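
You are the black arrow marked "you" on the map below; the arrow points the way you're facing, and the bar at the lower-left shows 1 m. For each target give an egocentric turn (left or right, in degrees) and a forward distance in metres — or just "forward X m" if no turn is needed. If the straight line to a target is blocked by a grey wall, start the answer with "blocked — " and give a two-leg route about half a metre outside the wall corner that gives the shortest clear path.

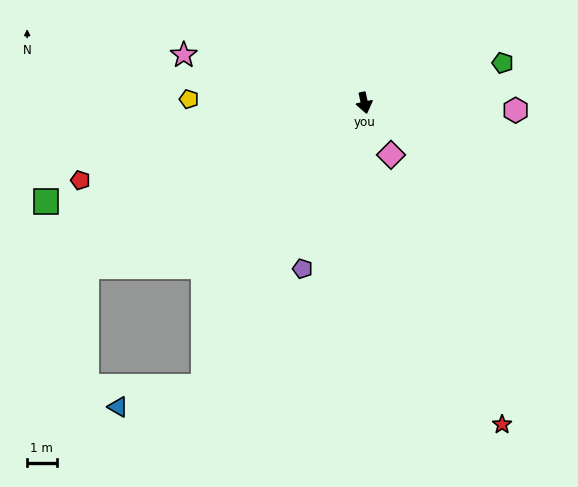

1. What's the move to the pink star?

turn right 117°, forward 6.4 m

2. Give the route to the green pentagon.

turn left 94°, forward 4.9 m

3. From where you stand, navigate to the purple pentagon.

turn right 33°, forward 6.0 m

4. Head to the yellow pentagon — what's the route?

turn right 104°, forward 6.0 m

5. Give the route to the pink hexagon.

turn left 75°, forward 5.1 m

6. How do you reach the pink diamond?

turn left 15°, forward 2.0 m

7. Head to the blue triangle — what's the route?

blocked — turn right 42°, forward 11.1 m, then turn right 47°, forward 3.0 m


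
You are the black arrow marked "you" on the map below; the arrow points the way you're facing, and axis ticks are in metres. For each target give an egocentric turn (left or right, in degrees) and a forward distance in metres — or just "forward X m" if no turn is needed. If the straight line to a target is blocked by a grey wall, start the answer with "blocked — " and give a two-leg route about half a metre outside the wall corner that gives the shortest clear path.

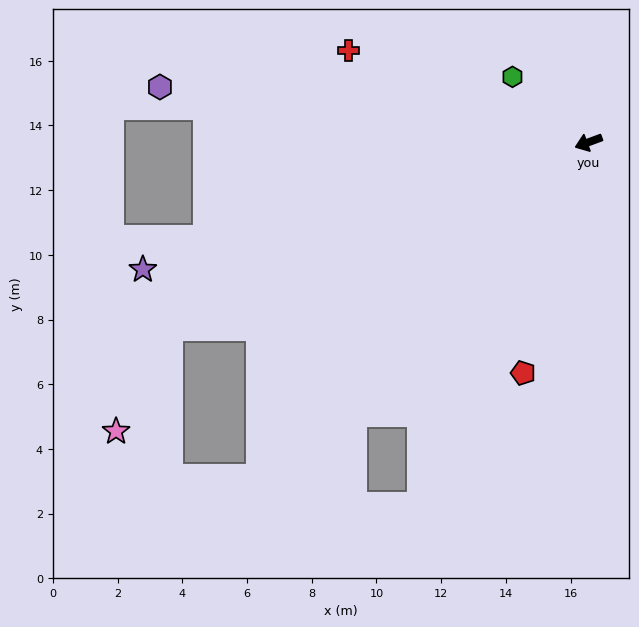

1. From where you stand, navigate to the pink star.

blocked — turn left 3°, forward 14.2 m, then turn left 40°, forward 3.6 m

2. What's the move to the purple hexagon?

turn right 28°, forward 13.4 m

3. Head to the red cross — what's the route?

turn right 41°, forward 7.9 m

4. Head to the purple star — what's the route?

turn right 4°, forward 14.3 m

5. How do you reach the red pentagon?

turn left 54°, forward 7.4 m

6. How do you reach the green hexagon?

turn right 61°, forward 3.1 m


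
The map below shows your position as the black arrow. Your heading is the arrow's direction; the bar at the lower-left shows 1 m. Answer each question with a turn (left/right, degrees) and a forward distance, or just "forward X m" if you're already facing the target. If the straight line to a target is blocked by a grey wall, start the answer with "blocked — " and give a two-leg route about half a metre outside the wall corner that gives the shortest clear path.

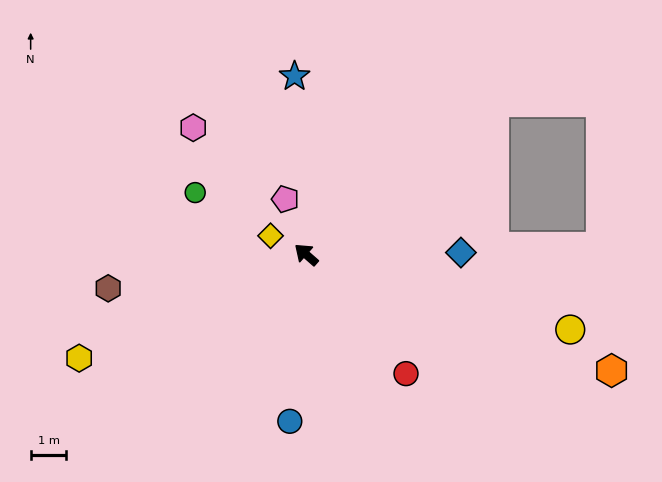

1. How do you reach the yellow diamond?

turn left 13°, forward 1.1 m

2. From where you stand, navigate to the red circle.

turn left 171°, forward 4.3 m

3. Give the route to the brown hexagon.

turn left 51°, forward 5.6 m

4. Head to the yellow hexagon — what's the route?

turn left 66°, forward 7.0 m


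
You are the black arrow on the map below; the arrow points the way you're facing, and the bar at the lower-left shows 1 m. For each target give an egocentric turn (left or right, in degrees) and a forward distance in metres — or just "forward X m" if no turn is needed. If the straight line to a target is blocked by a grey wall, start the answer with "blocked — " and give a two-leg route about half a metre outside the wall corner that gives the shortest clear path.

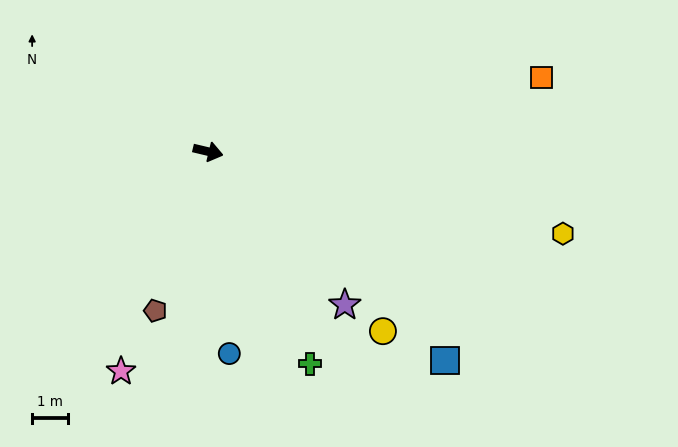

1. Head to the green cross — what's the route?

turn right 51°, forward 6.6 m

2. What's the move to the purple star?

turn right 35°, forward 5.8 m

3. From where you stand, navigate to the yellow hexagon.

forward 10.3 m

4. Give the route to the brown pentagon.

turn right 95°, forward 4.7 m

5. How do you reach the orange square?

turn left 26°, forward 9.6 m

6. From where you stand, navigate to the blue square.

turn right 28°, forward 8.9 m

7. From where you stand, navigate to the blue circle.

turn right 71°, forward 5.7 m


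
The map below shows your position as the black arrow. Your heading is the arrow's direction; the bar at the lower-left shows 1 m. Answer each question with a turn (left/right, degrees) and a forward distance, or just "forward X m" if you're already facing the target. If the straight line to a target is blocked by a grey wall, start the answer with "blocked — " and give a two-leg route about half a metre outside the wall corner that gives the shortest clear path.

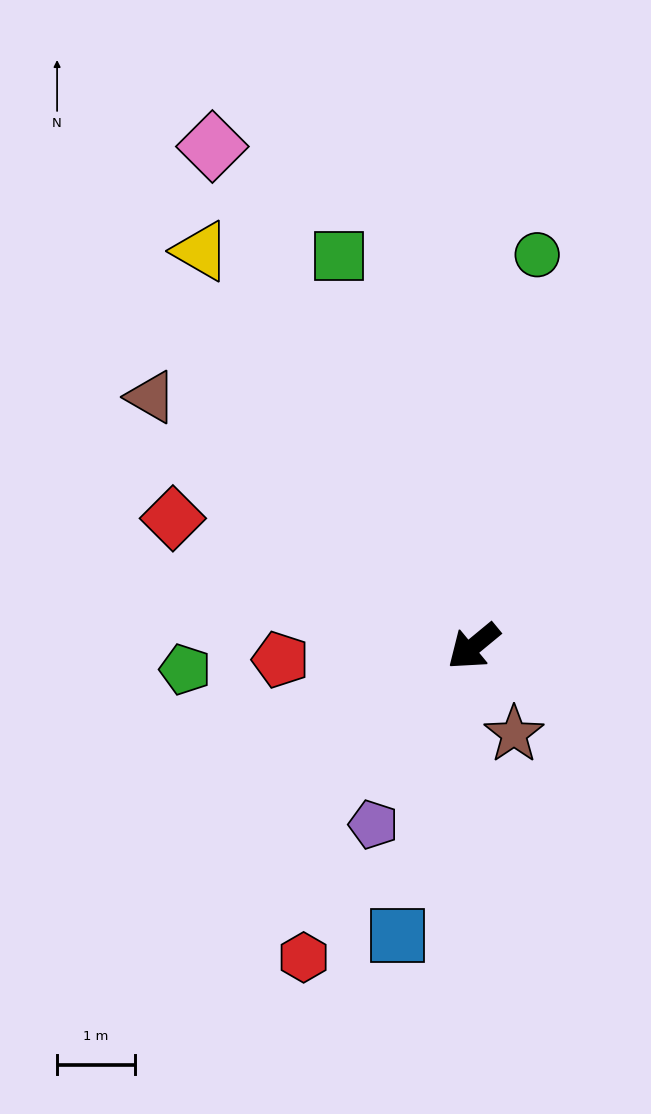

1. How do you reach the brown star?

turn left 75°, forward 1.2 m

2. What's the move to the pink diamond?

turn right 102°, forward 7.3 m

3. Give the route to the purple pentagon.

turn left 21°, forward 2.6 m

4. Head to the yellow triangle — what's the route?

turn right 95°, forward 6.2 m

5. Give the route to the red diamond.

turn right 63°, forward 4.2 m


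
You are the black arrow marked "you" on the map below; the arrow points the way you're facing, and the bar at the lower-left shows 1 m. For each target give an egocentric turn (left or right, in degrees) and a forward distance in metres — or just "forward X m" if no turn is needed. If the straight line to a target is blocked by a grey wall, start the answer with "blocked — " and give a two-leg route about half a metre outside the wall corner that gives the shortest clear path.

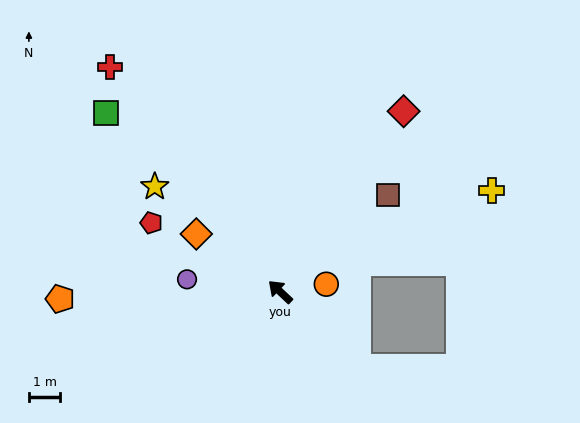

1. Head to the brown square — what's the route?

turn right 95°, forward 4.6 m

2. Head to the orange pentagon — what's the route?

turn left 45°, forward 7.0 m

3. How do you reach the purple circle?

turn left 36°, forward 3.0 m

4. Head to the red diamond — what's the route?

turn right 81°, forward 7.0 m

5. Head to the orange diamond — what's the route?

turn left 9°, forward 3.2 m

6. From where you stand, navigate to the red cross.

turn right 10°, forward 9.0 m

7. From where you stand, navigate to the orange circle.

turn right 127°, forward 1.5 m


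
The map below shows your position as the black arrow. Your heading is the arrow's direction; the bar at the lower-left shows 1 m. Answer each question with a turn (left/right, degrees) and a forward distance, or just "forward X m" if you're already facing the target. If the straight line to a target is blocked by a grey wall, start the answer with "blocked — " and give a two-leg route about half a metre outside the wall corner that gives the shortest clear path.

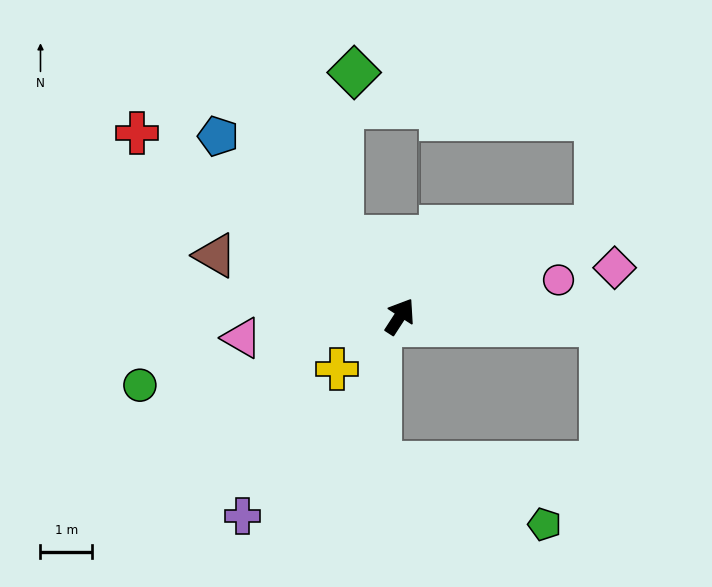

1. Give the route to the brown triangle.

turn left 105°, forward 3.8 m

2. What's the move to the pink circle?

turn right 44°, forward 3.2 m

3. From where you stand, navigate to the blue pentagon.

turn left 78°, forward 5.0 m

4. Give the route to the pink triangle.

turn left 131°, forward 3.1 m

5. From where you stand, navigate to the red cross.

turn left 88°, forward 6.2 m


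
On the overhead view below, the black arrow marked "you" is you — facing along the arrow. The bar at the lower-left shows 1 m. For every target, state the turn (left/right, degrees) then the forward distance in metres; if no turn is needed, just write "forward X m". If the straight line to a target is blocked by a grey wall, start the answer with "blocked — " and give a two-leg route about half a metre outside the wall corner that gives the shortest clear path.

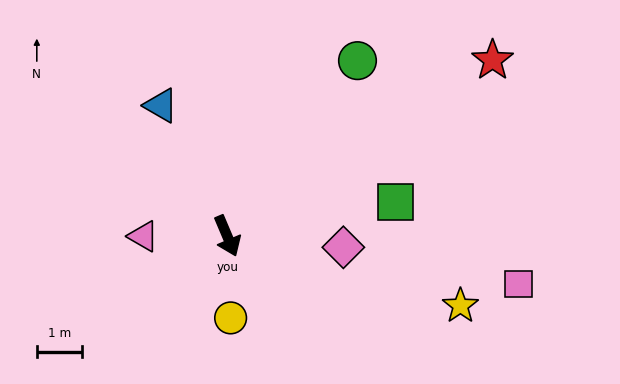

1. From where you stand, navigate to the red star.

turn left 101°, forward 7.0 m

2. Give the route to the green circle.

turn left 120°, forward 4.8 m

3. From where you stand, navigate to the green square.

turn left 78°, forward 3.8 m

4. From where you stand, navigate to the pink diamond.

turn left 61°, forward 2.6 m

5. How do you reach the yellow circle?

turn right 21°, forward 1.8 m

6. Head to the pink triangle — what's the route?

turn right 113°, forward 1.9 m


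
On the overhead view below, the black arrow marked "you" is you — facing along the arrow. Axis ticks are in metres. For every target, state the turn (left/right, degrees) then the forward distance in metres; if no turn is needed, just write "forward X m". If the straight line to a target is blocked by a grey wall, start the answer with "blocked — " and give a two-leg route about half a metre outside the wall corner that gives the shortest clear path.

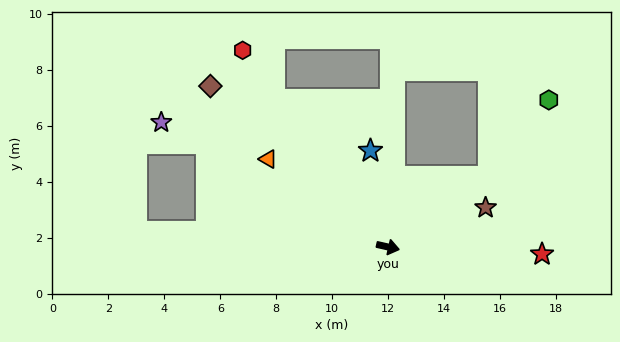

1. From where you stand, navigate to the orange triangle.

turn left 156°, forward 5.3 m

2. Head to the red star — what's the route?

turn left 10°, forward 5.5 m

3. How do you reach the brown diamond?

turn left 151°, forward 8.6 m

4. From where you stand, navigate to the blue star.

turn left 113°, forward 3.5 m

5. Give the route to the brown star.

turn left 35°, forward 3.8 m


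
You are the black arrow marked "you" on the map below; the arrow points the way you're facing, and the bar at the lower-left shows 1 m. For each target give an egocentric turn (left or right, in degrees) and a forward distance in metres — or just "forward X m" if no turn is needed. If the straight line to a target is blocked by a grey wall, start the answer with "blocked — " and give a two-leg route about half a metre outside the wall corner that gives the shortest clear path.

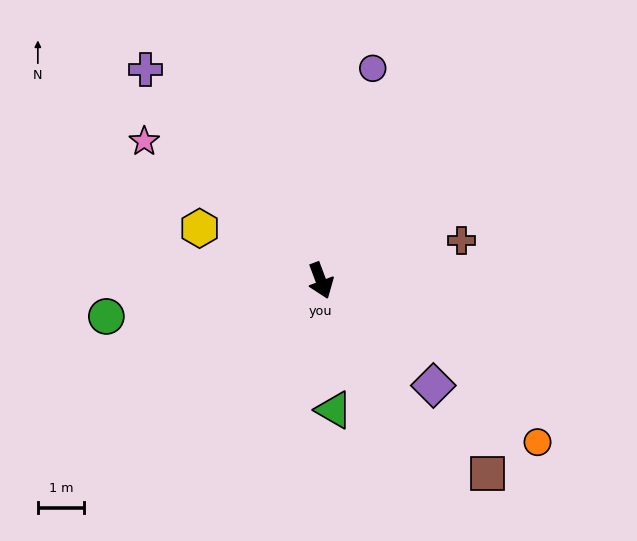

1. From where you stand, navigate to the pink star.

turn right 149°, forward 4.9 m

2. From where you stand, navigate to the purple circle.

turn left 146°, forward 4.7 m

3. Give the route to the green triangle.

turn right 15°, forward 2.8 m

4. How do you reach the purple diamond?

turn left 26°, forward 3.3 m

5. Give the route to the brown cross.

turn left 85°, forward 3.2 m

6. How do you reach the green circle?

turn right 101°, forward 4.7 m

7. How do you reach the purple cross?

turn right 161°, forward 6.0 m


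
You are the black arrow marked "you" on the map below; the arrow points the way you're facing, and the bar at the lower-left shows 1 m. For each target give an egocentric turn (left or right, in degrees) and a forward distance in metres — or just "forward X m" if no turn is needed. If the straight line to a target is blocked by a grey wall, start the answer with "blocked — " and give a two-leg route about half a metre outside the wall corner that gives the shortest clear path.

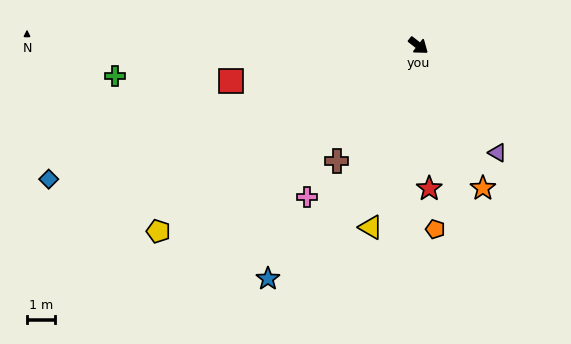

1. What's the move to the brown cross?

turn right 87°, forward 5.0 m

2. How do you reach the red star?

turn right 48°, forward 5.1 m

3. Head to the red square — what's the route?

turn right 131°, forward 6.8 m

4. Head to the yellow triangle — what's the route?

turn right 67°, forward 6.7 m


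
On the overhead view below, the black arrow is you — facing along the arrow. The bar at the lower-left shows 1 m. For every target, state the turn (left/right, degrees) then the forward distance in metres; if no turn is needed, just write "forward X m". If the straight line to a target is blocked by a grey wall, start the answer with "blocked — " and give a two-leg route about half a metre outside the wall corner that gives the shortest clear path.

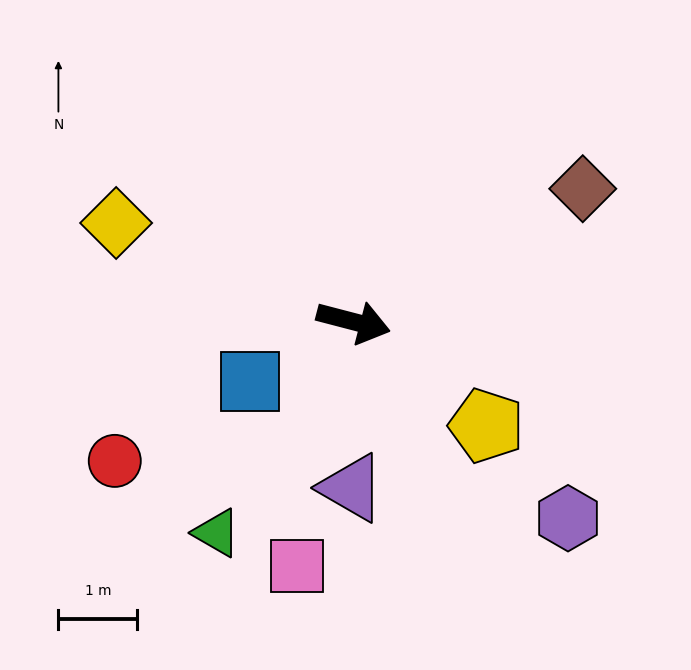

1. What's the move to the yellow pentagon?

turn right 23°, forward 2.1 m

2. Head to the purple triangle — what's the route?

turn right 76°, forward 2.1 m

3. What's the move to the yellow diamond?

turn left 172°, forward 3.3 m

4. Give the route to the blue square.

turn right 135°, forward 1.5 m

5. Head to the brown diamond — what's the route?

turn left 45°, forward 3.4 m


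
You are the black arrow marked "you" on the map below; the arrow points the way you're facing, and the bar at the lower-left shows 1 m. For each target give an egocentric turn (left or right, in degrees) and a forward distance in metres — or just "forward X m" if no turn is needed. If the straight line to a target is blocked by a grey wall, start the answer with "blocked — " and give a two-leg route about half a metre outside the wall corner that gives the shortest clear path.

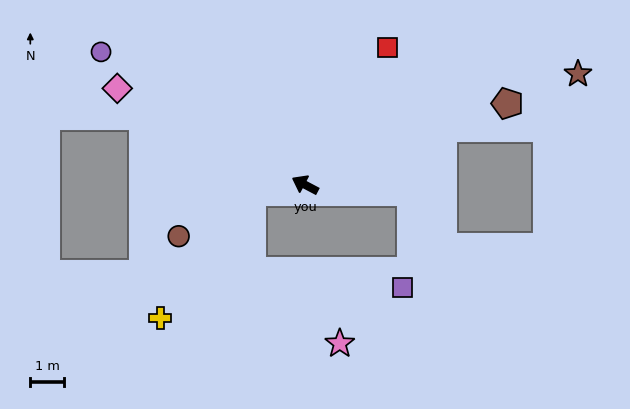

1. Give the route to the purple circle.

turn right 5°, forward 7.3 m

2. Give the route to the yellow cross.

blocked — turn left 36°, forward 1.6 m, then turn left 46°, forward 4.7 m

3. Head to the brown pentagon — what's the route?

turn right 130°, forward 6.6 m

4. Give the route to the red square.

turn right 93°, forward 4.8 m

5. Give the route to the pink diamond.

forward 6.3 m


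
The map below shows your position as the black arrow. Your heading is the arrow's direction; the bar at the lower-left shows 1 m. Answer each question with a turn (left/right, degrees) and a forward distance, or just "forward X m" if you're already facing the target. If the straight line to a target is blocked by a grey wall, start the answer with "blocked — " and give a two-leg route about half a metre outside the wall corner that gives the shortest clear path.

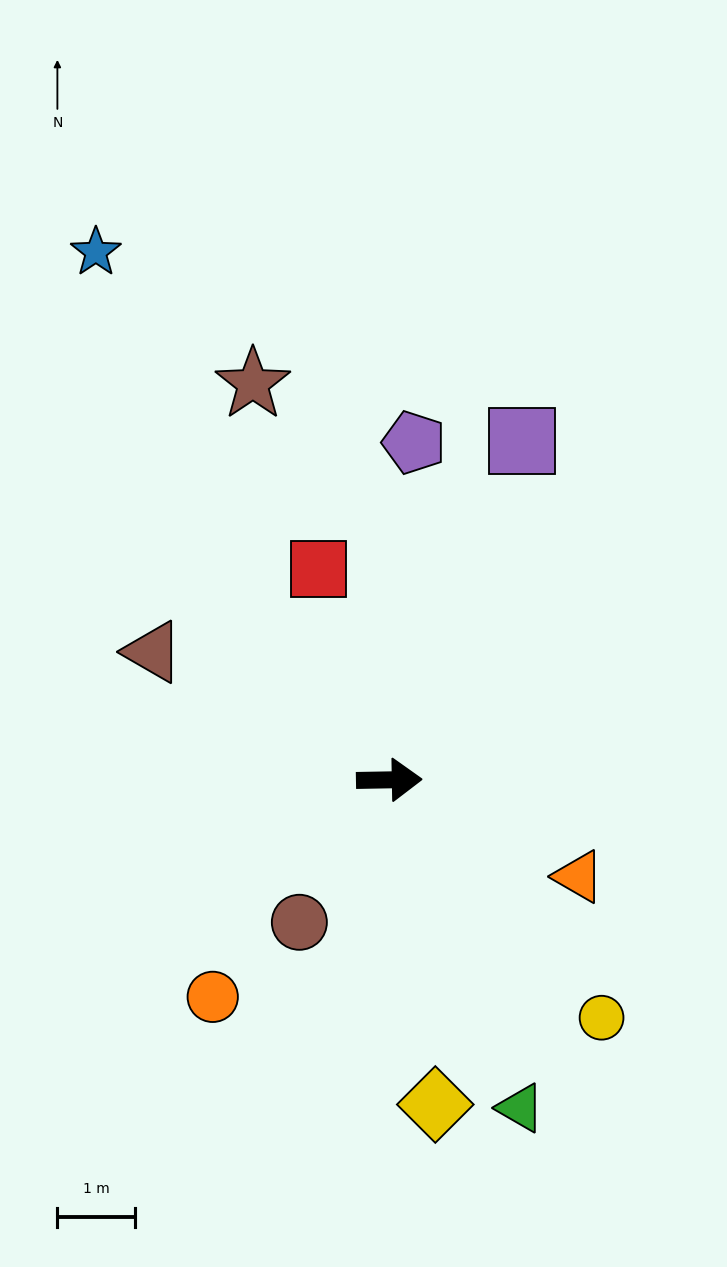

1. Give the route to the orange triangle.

turn right 28°, forward 2.8 m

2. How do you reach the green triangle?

turn right 69°, forward 4.6 m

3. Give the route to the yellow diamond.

turn right 83°, forward 4.3 m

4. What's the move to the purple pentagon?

turn left 85°, forward 4.4 m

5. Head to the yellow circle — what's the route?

turn right 49°, forward 4.1 m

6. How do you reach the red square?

turn left 108°, forward 2.9 m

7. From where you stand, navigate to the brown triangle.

turn left 151°, forward 3.5 m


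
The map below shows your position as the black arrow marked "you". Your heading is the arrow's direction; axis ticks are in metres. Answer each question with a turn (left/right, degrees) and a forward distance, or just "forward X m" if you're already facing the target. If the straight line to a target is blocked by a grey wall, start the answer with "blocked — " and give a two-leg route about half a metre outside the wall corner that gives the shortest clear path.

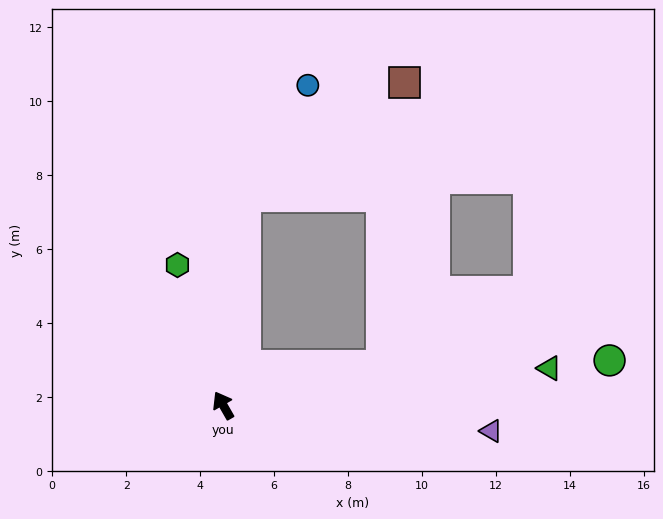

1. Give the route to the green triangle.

turn right 113°, forward 8.9 m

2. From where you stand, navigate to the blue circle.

blocked — turn right 36°, forward 5.7 m, then turn right 23°, forward 3.4 m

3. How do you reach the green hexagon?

turn right 12°, forward 4.0 m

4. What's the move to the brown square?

blocked — turn right 36°, forward 5.7 m, then turn right 48°, forward 5.3 m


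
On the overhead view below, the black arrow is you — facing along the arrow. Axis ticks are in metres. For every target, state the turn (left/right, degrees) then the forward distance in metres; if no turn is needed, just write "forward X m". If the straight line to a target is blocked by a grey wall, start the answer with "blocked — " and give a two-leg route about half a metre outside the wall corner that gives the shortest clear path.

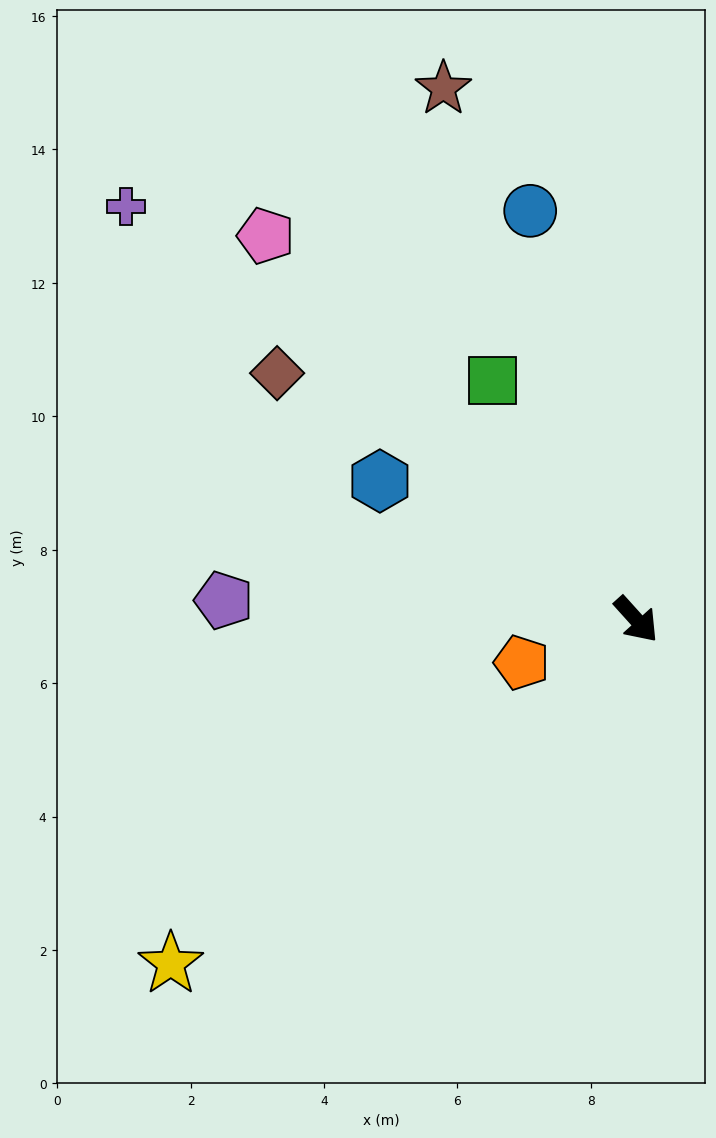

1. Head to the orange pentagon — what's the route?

turn right 111°, forward 1.8 m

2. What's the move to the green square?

turn left 169°, forward 4.2 m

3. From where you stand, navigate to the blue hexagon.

turn right 160°, forward 4.4 m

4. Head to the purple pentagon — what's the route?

turn right 135°, forward 6.2 m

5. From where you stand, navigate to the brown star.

turn left 158°, forward 8.5 m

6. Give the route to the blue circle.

turn left 152°, forward 6.3 m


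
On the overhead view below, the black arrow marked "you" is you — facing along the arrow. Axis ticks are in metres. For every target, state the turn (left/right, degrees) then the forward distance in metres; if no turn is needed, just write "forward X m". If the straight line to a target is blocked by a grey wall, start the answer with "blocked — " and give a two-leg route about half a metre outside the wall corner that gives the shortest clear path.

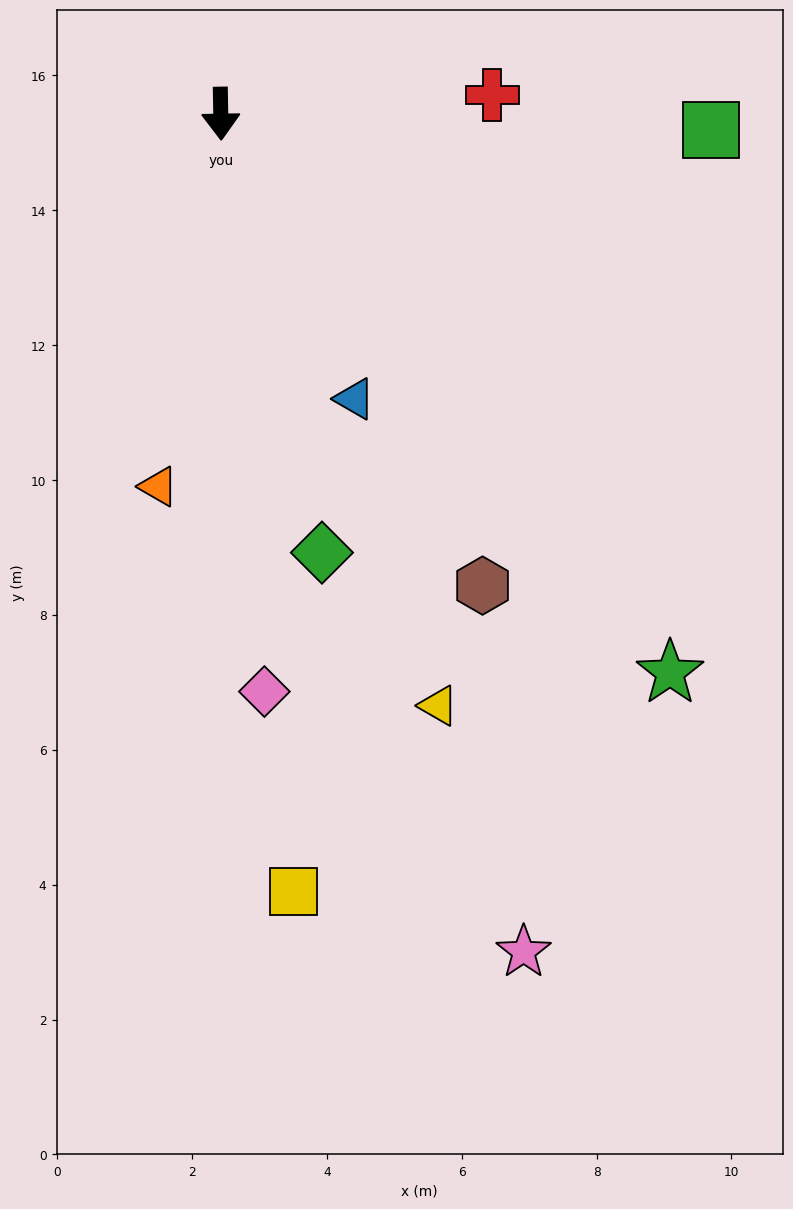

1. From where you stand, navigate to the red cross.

turn left 93°, forward 4.0 m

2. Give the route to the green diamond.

turn left 12°, forward 6.7 m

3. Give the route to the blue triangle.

turn left 24°, forward 4.7 m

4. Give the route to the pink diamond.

turn left 3°, forward 8.6 m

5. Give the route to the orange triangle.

turn right 11°, forward 5.6 m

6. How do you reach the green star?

turn left 38°, forward 10.6 m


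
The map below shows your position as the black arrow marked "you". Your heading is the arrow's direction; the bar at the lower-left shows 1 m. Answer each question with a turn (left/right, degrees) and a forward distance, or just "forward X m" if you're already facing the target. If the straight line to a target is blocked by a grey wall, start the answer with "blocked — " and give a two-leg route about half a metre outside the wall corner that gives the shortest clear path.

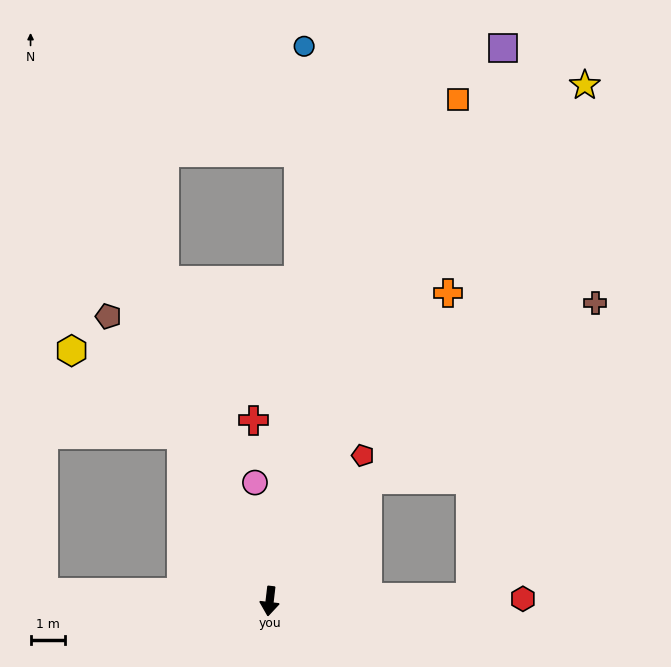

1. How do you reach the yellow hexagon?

blocked — turn right 145°, forward 5.5 m, then turn left 24°, forward 4.0 m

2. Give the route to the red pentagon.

turn left 154°, forward 5.0 m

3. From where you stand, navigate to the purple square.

turn left 164°, forward 17.5 m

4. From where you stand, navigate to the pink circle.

turn right 166°, forward 3.5 m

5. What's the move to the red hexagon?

turn left 97°, forward 7.4 m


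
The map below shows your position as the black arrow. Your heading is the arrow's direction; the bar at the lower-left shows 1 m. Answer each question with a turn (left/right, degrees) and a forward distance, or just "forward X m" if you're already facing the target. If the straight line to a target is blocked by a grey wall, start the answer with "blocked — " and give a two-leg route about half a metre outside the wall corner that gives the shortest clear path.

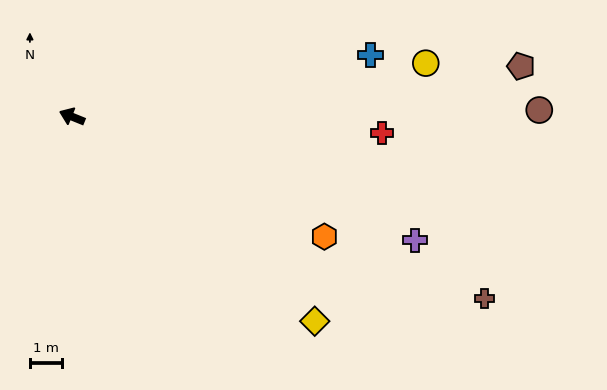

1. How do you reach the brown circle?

turn right 157°, forward 14.6 m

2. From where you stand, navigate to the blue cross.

turn right 146°, forward 9.6 m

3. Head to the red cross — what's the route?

turn right 161°, forward 9.7 m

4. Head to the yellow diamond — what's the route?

turn left 162°, forward 10.0 m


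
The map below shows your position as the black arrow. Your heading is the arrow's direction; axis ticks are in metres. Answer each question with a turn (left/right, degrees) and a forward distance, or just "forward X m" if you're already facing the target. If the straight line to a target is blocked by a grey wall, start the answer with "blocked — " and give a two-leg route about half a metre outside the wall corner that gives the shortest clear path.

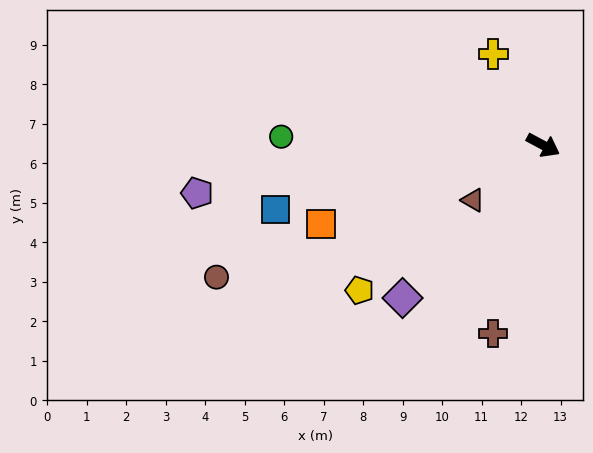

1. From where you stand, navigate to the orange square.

turn right 132°, forward 6.0 m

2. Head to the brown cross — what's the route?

turn right 77°, forward 4.9 m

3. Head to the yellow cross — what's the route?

turn left 147°, forward 2.6 m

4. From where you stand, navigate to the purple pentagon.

turn right 144°, forward 8.8 m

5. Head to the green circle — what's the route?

turn right 154°, forward 6.6 m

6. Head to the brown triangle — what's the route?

turn right 114°, forward 2.3 m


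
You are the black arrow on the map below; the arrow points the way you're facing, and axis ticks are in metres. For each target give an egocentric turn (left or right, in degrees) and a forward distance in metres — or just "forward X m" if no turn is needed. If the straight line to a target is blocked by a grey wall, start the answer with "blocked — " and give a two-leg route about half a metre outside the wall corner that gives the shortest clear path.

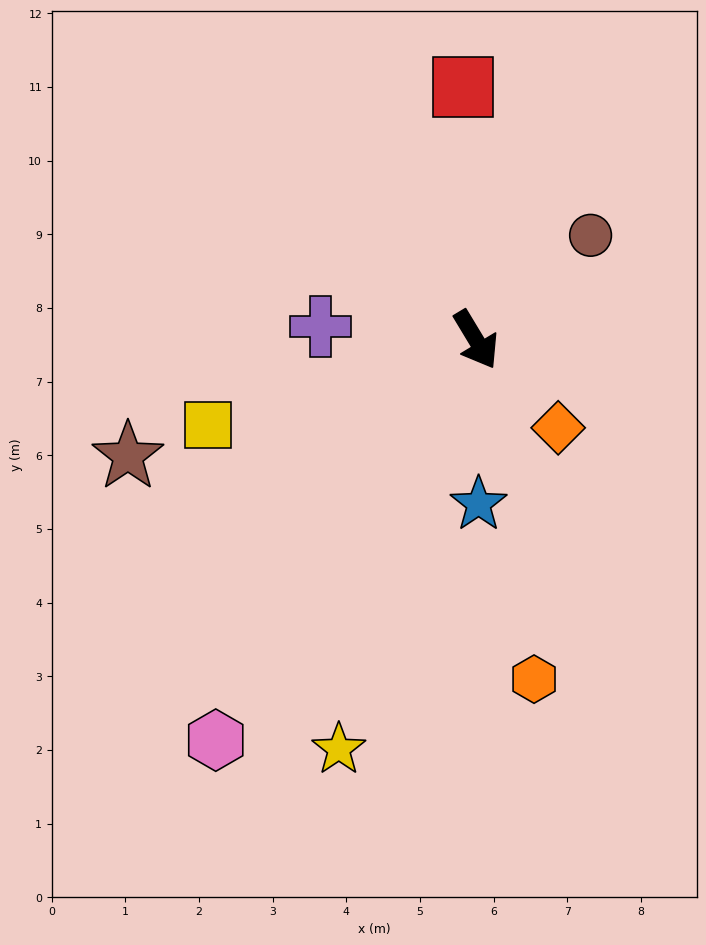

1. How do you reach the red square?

turn left 152°, forward 3.4 m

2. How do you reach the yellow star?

turn right 50°, forward 5.9 m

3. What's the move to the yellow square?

turn right 103°, forward 3.8 m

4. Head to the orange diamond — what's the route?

turn left 12°, forward 1.6 m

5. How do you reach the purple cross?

turn right 126°, forward 2.1 m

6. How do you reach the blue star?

turn right 30°, forward 2.2 m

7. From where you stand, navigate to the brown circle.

turn left 101°, forward 2.1 m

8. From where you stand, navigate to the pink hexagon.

turn right 64°, forward 6.5 m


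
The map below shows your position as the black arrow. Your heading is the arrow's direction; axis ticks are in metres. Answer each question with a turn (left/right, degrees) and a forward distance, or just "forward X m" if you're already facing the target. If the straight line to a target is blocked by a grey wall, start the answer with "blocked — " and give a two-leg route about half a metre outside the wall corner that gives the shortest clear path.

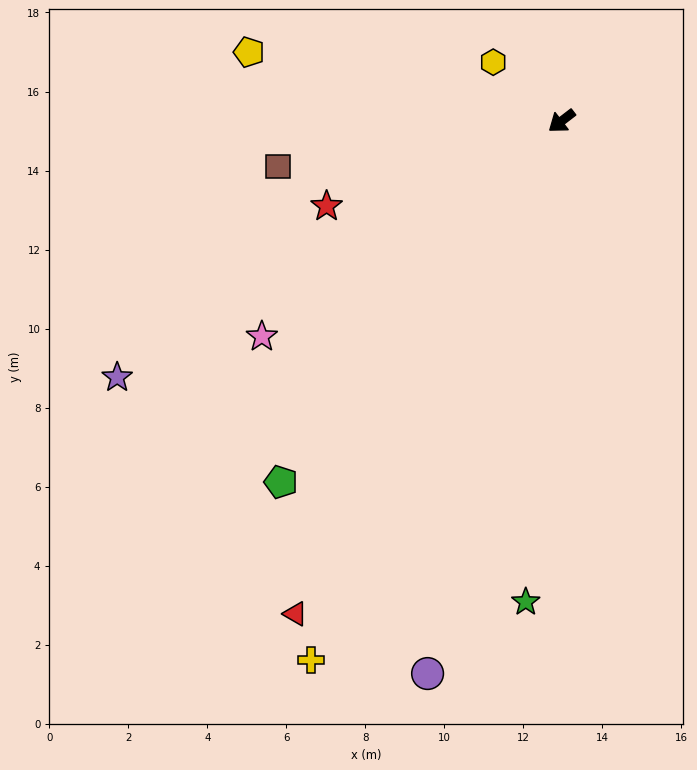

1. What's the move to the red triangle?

turn left 24°, forward 14.2 m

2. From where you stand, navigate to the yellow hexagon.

turn right 78°, forward 2.3 m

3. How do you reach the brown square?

turn right 28°, forward 7.3 m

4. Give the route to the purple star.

turn right 8°, forward 13.0 m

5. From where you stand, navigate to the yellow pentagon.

turn right 50°, forward 8.1 m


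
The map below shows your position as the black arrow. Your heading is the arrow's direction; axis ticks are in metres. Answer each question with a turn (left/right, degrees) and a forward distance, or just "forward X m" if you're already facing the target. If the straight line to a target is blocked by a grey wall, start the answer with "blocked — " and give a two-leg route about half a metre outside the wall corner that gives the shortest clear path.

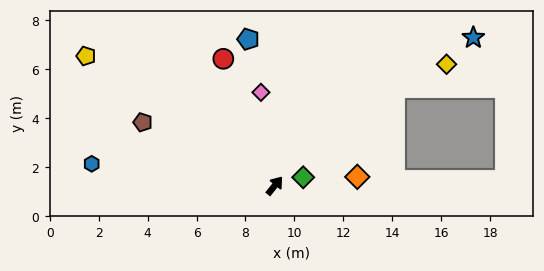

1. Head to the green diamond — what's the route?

turn right 35°, forward 1.2 m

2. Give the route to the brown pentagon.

turn left 103°, forward 6.0 m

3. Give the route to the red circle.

turn left 61°, forward 5.6 m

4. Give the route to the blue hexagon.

turn left 122°, forward 7.5 m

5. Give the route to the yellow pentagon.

turn left 94°, forward 9.4 m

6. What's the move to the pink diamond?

turn left 47°, forward 3.9 m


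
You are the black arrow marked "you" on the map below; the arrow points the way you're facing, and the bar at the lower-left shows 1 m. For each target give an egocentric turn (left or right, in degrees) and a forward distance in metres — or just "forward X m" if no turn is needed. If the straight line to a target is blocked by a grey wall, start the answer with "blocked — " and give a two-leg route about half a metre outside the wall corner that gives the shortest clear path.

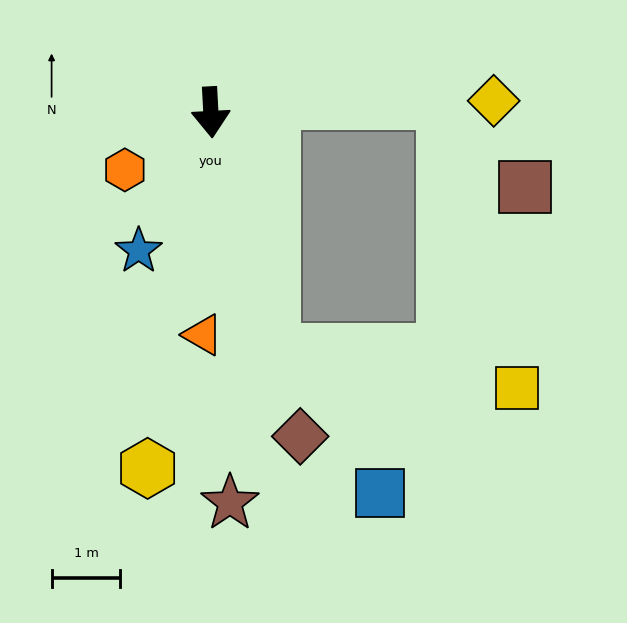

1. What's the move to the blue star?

turn right 31°, forward 2.3 m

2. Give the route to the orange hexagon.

turn right 59°, forward 1.5 m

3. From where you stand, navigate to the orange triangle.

turn right 5°, forward 3.2 m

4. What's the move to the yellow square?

blocked — turn left 11°, forward 3.6 m, then turn left 68°, forward 3.6 m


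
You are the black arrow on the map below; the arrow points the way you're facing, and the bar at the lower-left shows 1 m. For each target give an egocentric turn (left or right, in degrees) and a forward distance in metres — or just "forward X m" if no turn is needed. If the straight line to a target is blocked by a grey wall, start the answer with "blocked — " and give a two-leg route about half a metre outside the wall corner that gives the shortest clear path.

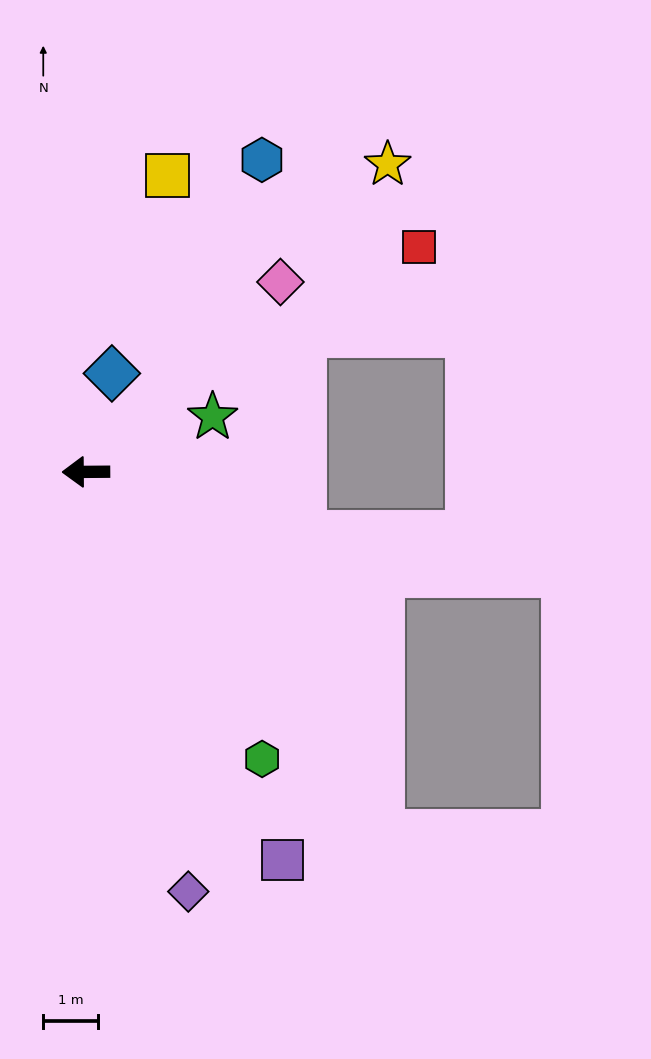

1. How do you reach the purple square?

turn left 116°, forward 8.0 m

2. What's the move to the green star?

turn right 157°, forward 2.5 m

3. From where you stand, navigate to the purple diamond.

turn left 103°, forward 7.9 m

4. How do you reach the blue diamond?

turn right 105°, forward 1.9 m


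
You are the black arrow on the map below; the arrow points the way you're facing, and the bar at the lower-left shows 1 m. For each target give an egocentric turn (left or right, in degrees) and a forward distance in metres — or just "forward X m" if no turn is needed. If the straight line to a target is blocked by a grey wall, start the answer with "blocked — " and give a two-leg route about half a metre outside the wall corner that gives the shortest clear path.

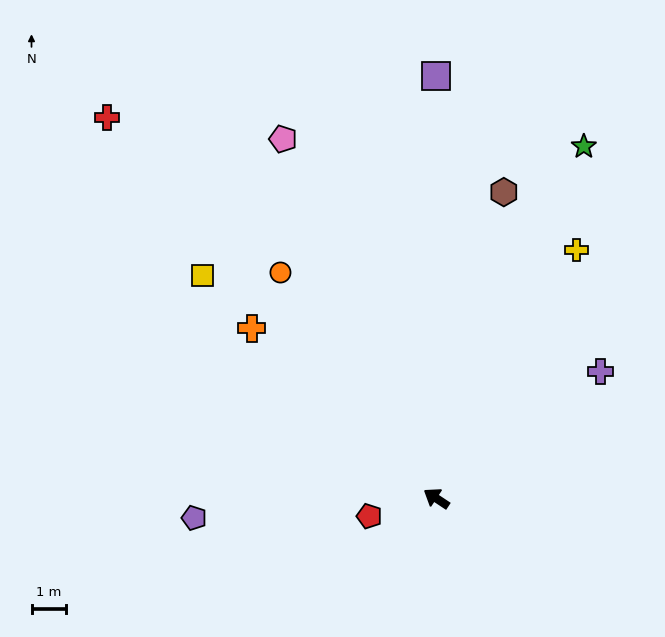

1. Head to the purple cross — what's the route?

turn right 109°, forward 5.9 m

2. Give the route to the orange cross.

turn right 9°, forward 7.2 m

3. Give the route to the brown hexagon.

turn right 69°, forward 9.0 m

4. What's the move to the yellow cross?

turn right 86°, forward 8.2 m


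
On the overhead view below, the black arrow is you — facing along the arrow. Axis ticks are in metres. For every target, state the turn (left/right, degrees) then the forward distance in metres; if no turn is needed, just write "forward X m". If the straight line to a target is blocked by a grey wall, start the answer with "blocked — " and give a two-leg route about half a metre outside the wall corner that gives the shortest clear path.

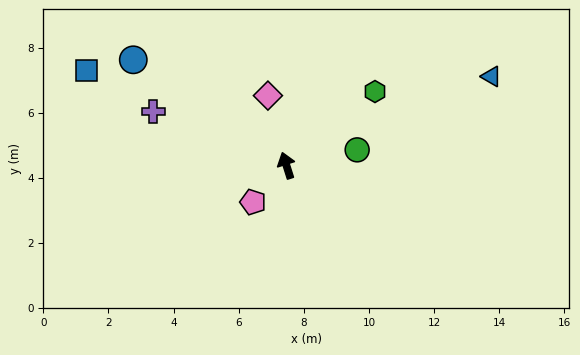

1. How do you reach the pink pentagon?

turn left 120°, forward 1.5 m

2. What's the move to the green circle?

turn right 95°, forward 2.2 m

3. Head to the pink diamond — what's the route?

turn right 3°, forward 2.2 m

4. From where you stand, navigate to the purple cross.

turn left 50°, forward 4.4 m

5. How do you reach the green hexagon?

turn right 68°, forward 3.5 m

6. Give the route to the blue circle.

turn left 38°, forward 5.7 m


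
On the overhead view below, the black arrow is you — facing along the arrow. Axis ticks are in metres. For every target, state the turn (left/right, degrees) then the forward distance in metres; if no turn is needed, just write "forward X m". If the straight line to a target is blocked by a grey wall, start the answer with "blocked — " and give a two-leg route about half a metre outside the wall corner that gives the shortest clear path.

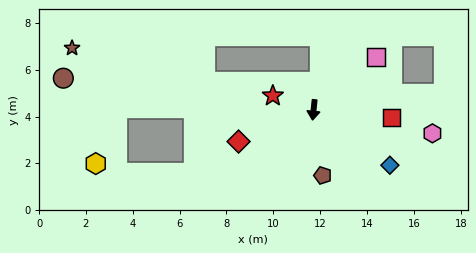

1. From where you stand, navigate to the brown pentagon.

turn left 14°, forward 2.8 m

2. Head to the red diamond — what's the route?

turn right 61°, forward 3.5 m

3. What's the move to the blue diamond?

turn left 60°, forward 4.0 m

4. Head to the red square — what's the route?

turn left 90°, forward 3.3 m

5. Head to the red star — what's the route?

turn right 103°, forward 1.8 m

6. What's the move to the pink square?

turn left 136°, forward 3.5 m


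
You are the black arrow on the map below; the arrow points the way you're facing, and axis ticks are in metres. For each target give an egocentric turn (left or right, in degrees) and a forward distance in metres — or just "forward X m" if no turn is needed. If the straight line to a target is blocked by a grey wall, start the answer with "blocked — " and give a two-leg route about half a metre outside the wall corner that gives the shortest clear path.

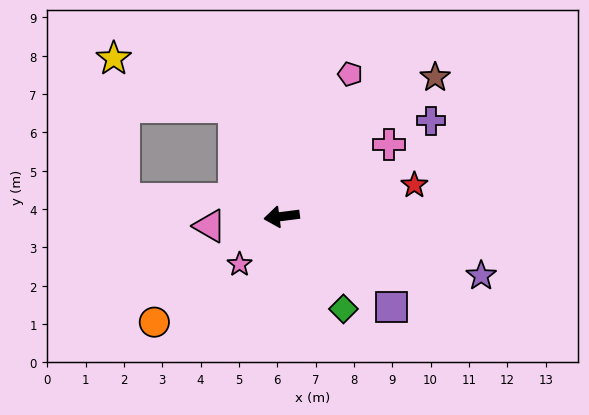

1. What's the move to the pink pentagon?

turn right 123°, forward 4.1 m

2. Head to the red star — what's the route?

turn right 174°, forward 3.6 m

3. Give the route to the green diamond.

turn left 116°, forward 2.9 m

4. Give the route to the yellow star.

blocked — turn right 74°, forward 3.1 m, then turn left 45°, forward 3.4 m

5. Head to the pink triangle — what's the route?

forward 1.9 m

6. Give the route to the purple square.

turn left 133°, forward 3.7 m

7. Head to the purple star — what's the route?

turn left 156°, forward 5.4 m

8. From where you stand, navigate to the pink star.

turn left 41°, forward 1.7 m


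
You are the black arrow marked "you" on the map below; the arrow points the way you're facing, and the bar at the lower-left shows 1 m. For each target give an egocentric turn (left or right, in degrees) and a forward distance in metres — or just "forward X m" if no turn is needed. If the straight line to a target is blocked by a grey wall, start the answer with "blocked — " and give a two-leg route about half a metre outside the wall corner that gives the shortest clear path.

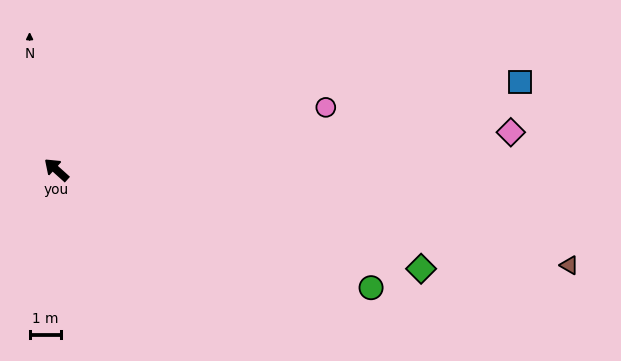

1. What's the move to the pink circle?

turn right 125°, forward 8.9 m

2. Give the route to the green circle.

turn right 159°, forward 10.8 m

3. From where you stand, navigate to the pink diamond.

turn right 133°, forward 14.6 m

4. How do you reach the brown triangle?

turn right 149°, forward 16.7 m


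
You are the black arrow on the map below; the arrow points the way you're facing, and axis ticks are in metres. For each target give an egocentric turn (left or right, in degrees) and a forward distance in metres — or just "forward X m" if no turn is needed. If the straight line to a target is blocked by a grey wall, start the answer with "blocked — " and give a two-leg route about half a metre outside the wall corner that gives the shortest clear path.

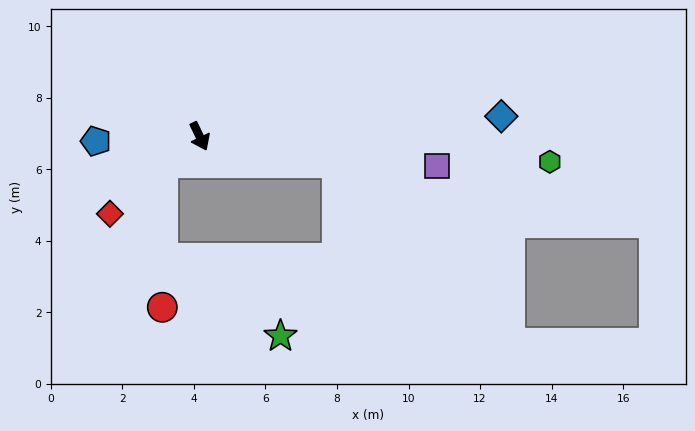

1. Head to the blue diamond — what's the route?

turn left 68°, forward 8.5 m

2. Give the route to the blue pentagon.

turn right 113°, forward 2.9 m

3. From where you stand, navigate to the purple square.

turn left 57°, forward 6.7 m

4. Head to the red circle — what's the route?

blocked — turn right 79°, forward 1.3 m, then turn left 53°, forward 4.0 m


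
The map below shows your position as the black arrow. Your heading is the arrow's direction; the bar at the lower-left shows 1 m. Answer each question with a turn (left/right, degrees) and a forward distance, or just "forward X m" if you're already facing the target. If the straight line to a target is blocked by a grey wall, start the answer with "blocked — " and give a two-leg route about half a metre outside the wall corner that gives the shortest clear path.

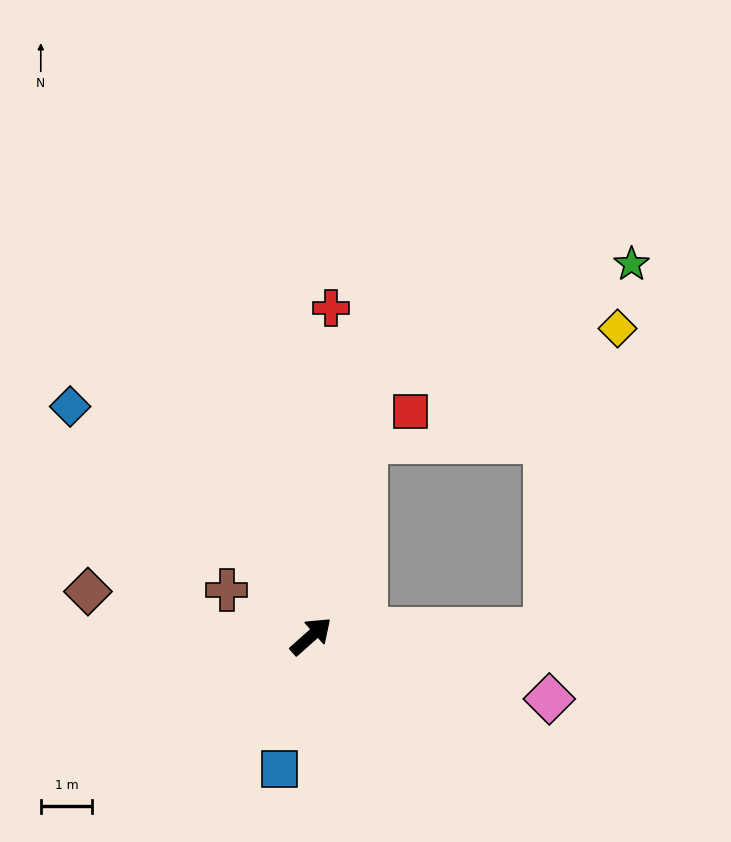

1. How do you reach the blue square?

turn right 145°, forward 2.6 m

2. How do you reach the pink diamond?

turn right 56°, forward 4.8 m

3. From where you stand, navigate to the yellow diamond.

blocked — turn right 40°, forward 4.5 m, then turn left 75°, forward 6.0 m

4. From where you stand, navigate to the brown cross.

turn left 110°, forward 1.9 m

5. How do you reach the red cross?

turn left 45°, forward 6.4 m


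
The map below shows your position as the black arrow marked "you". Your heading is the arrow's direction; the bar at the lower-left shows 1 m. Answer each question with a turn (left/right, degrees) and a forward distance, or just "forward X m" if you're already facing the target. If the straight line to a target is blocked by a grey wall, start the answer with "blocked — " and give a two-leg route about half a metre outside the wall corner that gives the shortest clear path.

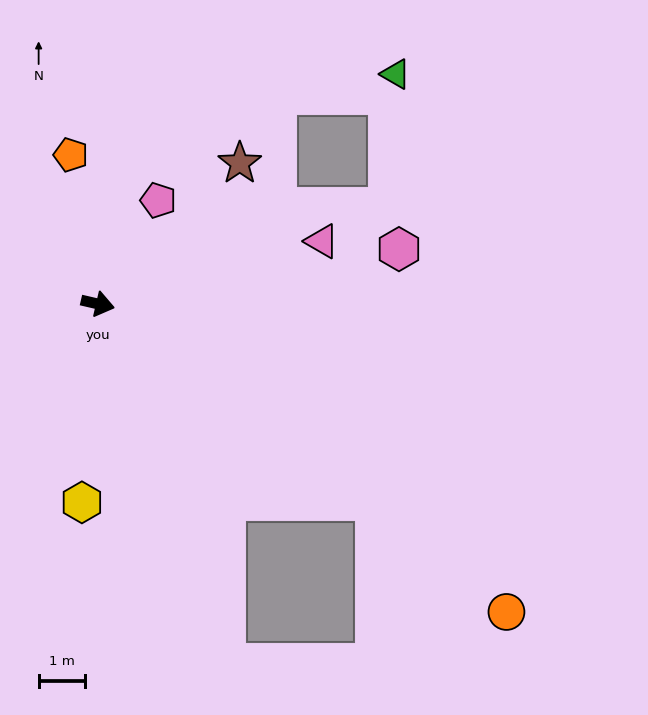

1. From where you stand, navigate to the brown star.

turn left 58°, forward 4.3 m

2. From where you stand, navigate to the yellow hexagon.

turn right 82°, forward 4.3 m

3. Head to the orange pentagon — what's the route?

turn left 113°, forward 3.3 m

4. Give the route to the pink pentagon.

turn left 73°, forward 2.6 m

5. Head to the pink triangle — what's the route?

turn left 29°, forward 5.0 m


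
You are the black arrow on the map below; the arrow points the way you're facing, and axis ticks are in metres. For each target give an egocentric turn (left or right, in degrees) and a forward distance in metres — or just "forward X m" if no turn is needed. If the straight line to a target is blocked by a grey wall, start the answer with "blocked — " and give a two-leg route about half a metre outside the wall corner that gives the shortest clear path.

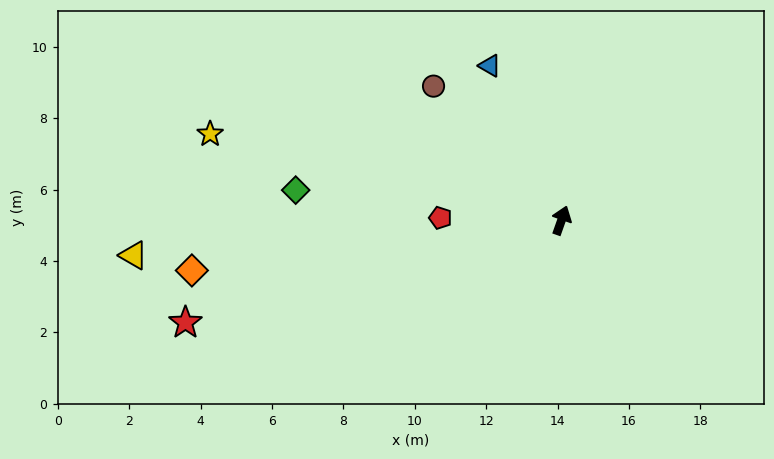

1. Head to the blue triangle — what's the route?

turn left 44°, forward 4.8 m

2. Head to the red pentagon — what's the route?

turn left 108°, forward 3.4 m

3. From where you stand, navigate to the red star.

turn left 125°, forward 10.9 m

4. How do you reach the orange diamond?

turn left 117°, forward 10.5 m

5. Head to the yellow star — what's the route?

turn left 96°, forward 10.1 m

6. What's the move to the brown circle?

turn left 63°, forward 5.2 m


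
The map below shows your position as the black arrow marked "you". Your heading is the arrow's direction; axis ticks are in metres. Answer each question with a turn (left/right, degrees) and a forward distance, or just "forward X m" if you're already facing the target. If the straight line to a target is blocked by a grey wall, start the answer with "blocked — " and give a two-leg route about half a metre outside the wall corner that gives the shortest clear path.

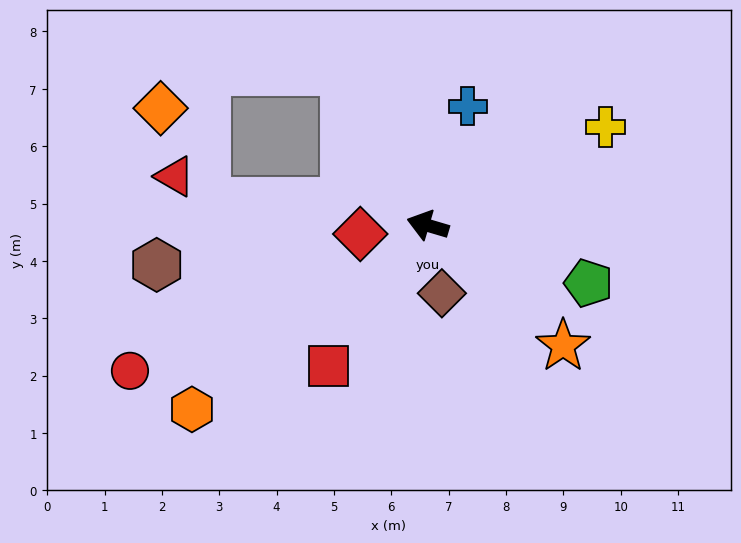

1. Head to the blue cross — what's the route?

turn right 92°, forward 2.2 m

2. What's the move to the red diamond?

turn left 24°, forward 1.2 m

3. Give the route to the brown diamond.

turn left 118°, forward 1.2 m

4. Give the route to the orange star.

turn left 155°, forward 3.2 m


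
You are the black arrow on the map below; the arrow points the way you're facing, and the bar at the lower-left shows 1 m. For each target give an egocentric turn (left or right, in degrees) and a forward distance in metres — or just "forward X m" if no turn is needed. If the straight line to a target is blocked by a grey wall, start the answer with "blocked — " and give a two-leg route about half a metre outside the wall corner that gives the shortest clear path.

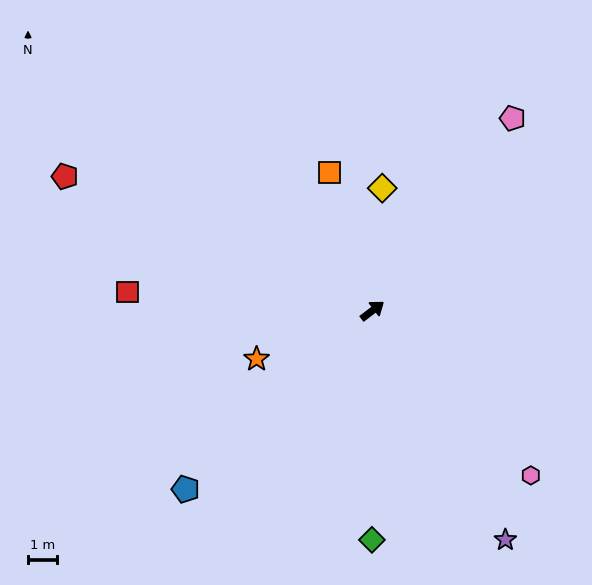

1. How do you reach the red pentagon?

turn left 119°, forward 11.4 m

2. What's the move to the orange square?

turn left 70°, forward 4.9 m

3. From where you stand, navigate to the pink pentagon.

turn left 17°, forward 8.1 m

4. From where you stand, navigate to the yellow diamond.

turn left 48°, forward 4.2 m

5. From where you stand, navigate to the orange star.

turn left 165°, forward 4.3 m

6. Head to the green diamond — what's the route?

turn right 127°, forward 7.8 m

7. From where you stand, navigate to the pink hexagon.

turn right 83°, forward 7.8 m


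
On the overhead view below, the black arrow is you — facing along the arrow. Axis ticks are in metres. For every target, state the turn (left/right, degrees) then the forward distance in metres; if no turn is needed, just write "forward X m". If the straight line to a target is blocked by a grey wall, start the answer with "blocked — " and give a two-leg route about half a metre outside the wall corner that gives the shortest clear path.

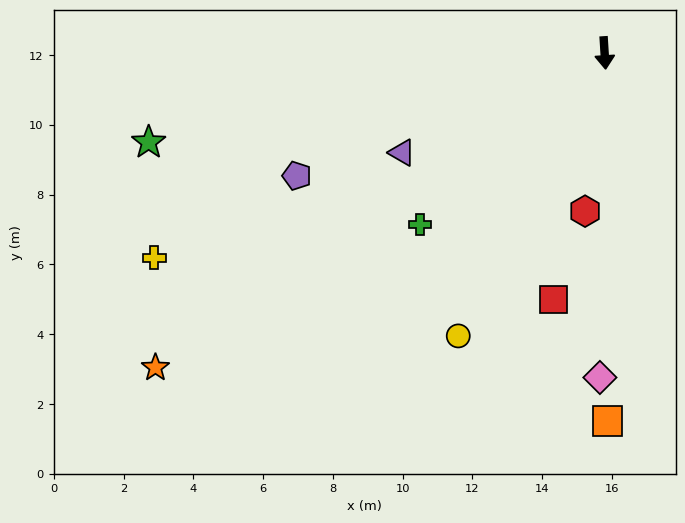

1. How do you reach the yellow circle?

turn right 31°, forward 9.1 m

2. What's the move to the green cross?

turn right 51°, forward 7.2 m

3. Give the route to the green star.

turn right 83°, forward 13.3 m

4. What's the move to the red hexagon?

turn right 11°, forward 4.6 m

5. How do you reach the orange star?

turn right 59°, forward 15.7 m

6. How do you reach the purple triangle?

turn right 67°, forward 6.5 m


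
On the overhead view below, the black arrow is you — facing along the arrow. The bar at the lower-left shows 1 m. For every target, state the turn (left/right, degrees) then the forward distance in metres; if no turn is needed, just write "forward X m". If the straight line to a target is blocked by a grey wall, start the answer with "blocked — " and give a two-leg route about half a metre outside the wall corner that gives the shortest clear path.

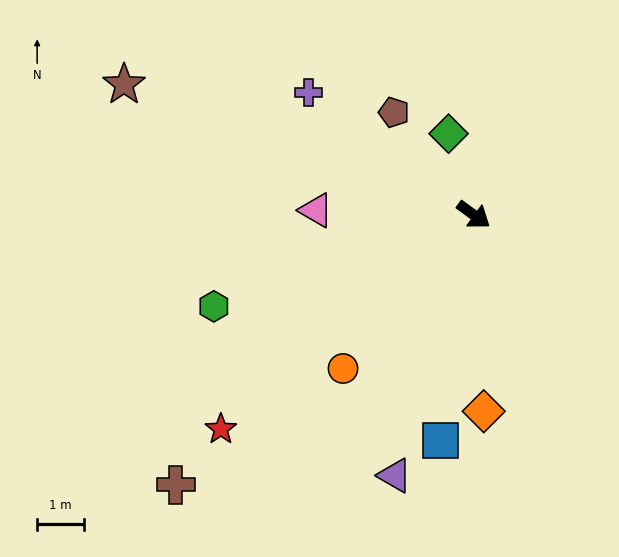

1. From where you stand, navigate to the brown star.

turn right 164°, forward 8.0 m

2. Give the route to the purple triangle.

turn right 71°, forward 5.9 m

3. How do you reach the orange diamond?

turn right 51°, forward 4.2 m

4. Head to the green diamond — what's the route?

turn left 143°, forward 1.8 m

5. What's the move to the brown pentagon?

turn left 164°, forward 2.8 m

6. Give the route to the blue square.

turn right 63°, forward 4.9 m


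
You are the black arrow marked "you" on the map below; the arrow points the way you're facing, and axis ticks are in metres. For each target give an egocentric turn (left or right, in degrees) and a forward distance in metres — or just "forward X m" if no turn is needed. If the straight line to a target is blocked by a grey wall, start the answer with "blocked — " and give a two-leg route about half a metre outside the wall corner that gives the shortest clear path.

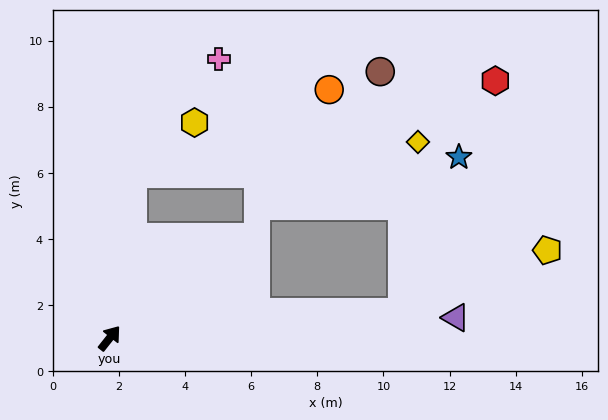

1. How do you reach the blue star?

blocked — turn right 47°, forward 8.9 m, then turn left 65°, forward 5.0 m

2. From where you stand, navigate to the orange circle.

blocked — turn left 30°, forward 5.0 m, then turn right 58°, forward 6.5 m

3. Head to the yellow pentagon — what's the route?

blocked — turn right 47°, forward 8.9 m, then turn left 19°, forward 4.8 m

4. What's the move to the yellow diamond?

blocked — turn right 47°, forward 8.9 m, then turn left 80°, forward 5.2 m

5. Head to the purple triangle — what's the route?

turn right 48°, forward 10.5 m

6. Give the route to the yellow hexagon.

blocked — turn left 30°, forward 5.0 m, then turn right 42°, forward 2.4 m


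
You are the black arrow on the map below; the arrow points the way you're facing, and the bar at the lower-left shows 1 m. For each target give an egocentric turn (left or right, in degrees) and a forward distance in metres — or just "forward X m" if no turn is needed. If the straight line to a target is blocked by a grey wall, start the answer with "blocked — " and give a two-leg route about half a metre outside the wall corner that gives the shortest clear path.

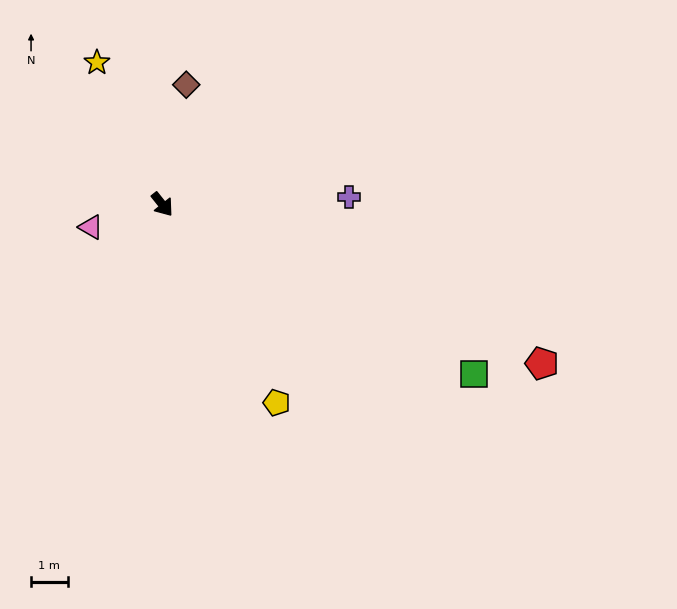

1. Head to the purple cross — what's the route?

turn left 54°, forward 5.1 m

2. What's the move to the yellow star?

turn left 166°, forward 4.3 m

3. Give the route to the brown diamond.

turn left 130°, forward 3.3 m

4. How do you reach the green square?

turn left 23°, forward 9.7 m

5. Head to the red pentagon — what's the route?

turn left 29°, forward 11.3 m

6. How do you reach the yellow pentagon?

turn right 9°, forward 6.3 m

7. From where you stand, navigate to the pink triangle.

turn right 111°, forward 2.1 m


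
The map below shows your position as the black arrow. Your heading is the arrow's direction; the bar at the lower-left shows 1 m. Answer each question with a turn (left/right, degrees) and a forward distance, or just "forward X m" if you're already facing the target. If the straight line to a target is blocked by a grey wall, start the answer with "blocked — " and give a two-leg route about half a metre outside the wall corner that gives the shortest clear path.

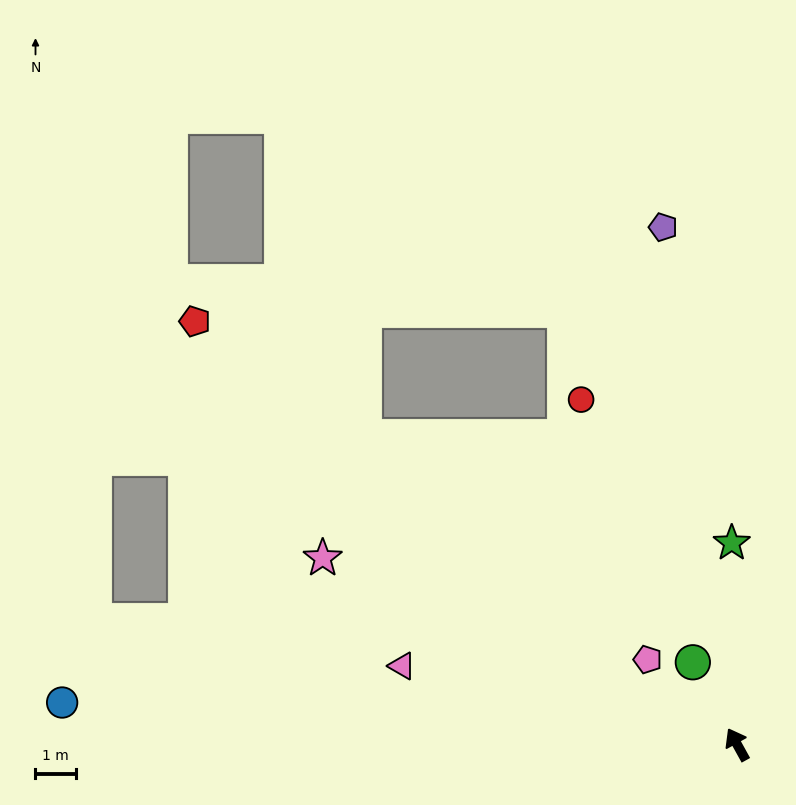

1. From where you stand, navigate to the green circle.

forward 2.3 m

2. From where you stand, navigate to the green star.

turn right 27°, forward 4.9 m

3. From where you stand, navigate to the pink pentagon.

turn left 18°, forward 3.0 m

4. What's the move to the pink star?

turn left 37°, forward 11.2 m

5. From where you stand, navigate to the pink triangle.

turn left 48°, forward 8.5 m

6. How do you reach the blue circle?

turn left 57°, forward 16.6 m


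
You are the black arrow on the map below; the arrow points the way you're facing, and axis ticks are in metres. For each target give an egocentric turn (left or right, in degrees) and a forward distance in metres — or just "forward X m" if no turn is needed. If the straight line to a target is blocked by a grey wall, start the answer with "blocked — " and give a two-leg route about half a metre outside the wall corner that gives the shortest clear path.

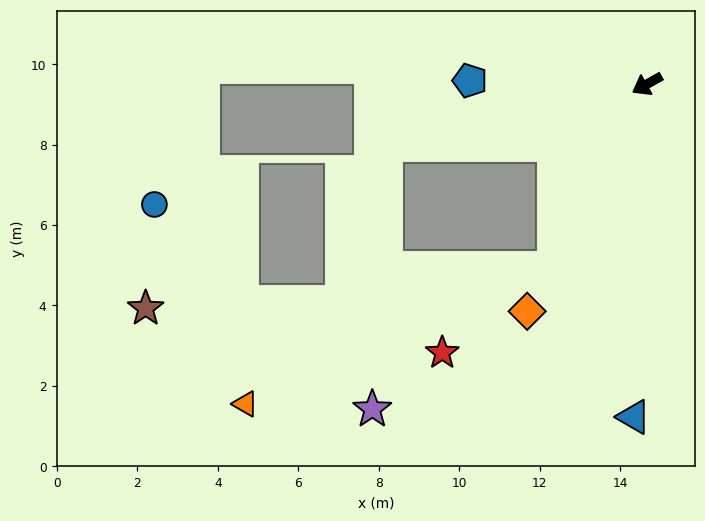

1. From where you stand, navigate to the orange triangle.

blocked — turn left 34°, forward 5.1 m, then turn right 40°, forward 8.4 m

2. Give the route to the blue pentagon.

turn right 31°, forward 4.4 m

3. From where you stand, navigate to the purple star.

blocked — turn right 16°, forward 6.7 m, then turn left 74°, forward 6.6 m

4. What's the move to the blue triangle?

turn left 58°, forward 8.3 m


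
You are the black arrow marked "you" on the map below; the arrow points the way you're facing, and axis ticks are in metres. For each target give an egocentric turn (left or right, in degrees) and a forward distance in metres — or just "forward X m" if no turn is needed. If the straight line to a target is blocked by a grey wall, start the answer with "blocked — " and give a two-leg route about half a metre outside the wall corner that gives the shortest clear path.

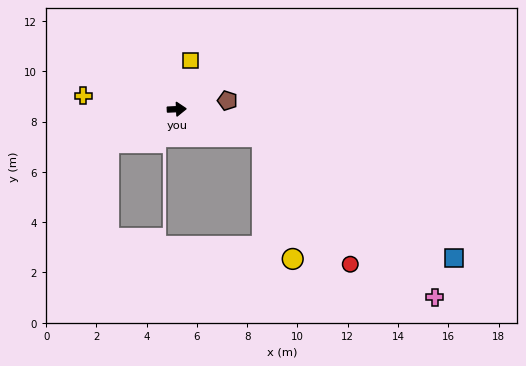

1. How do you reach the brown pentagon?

turn left 7°, forward 2.0 m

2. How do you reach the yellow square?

turn left 71°, forward 2.0 m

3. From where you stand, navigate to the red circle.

blocked — turn right 20°, forward 3.6 m, then turn right 38°, forward 6.2 m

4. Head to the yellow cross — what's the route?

turn left 169°, forward 3.8 m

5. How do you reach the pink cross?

blocked — turn right 20°, forward 3.6 m, then turn right 26°, forward 9.4 m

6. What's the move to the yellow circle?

blocked — turn right 20°, forward 3.6 m, then turn right 59°, forward 5.0 m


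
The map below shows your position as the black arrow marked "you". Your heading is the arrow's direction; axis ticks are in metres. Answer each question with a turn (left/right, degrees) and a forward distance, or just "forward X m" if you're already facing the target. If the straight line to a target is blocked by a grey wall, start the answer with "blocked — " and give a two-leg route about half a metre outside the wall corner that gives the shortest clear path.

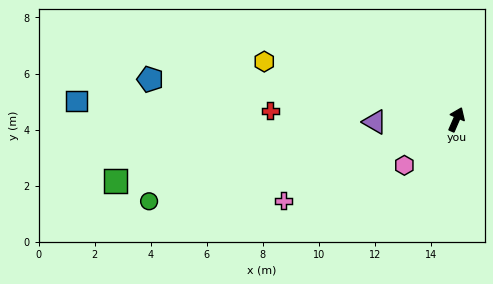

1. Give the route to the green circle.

turn left 128°, forward 11.3 m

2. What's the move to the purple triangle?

turn left 115°, forward 2.9 m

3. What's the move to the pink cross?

turn left 139°, forward 6.8 m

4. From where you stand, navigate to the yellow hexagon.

turn left 97°, forward 7.2 m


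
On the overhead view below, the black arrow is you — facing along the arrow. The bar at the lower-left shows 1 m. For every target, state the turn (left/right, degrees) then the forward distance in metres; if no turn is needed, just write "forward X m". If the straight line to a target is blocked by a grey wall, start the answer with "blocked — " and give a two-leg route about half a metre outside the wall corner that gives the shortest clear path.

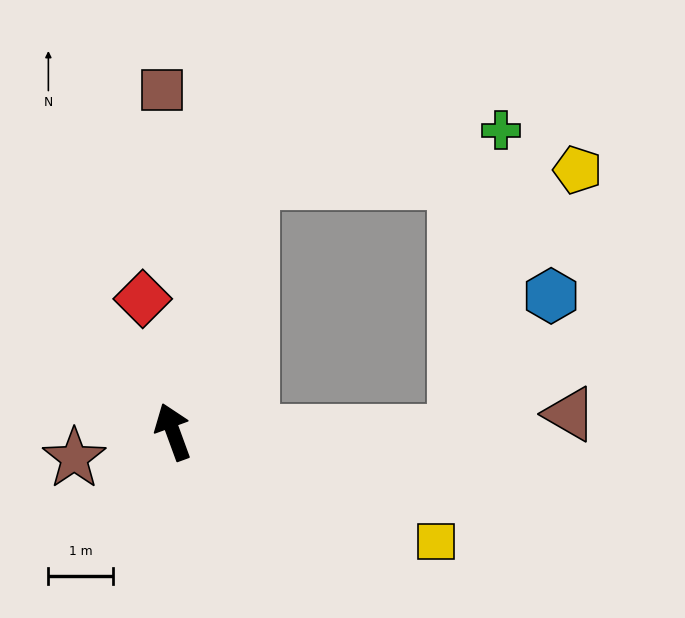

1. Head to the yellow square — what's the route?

turn right 133°, forward 4.4 m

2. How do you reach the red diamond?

turn right 7°, forward 2.1 m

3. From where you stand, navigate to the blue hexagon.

blocked — turn right 110°, forward 4.4 m, then turn left 55°, forward 2.6 m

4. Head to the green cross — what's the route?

blocked — turn right 38°, forward 4.1 m, then turn right 60°, forward 4.0 m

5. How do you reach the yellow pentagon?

blocked — turn right 38°, forward 4.1 m, then turn right 70°, forward 5.1 m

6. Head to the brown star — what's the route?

turn left 85°, forward 1.6 m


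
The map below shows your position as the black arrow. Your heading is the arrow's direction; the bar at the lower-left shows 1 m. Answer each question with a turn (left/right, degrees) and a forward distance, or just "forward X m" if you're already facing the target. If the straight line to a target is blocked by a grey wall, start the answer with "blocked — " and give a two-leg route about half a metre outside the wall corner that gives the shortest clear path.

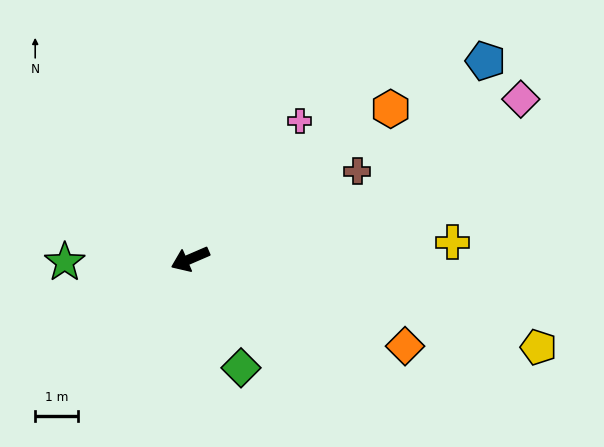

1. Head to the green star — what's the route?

turn right 22°, forward 2.9 m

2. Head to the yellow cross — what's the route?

turn left 160°, forward 6.2 m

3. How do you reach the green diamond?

turn left 92°, forward 2.8 m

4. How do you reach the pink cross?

turn right 152°, forward 4.1 m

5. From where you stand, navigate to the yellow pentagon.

turn left 142°, forward 8.4 m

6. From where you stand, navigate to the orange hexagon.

turn right 167°, forward 5.9 m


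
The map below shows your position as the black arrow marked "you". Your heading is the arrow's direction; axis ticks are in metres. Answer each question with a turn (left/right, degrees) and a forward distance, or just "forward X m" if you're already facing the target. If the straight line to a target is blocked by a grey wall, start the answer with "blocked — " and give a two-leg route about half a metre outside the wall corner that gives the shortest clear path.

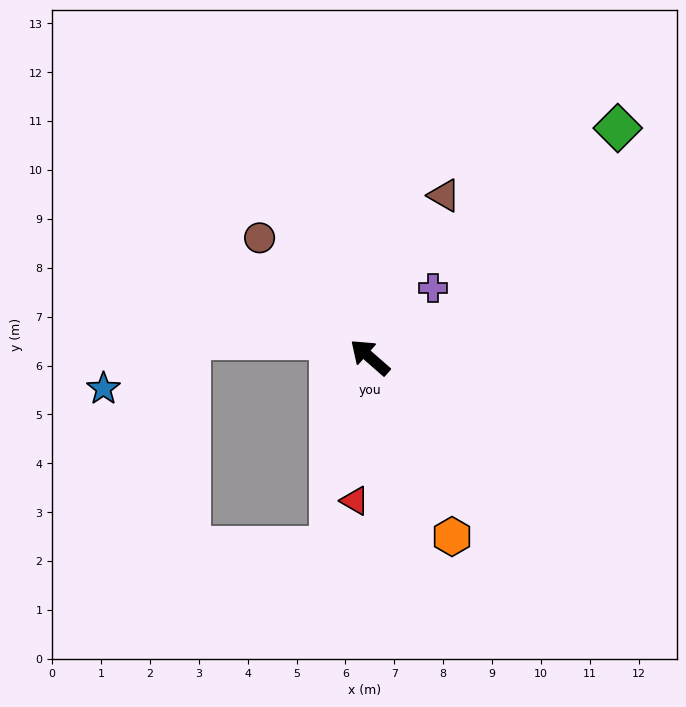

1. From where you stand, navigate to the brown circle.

turn right 6°, forward 3.3 m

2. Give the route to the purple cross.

turn right 91°, forward 1.9 m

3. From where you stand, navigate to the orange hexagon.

turn left 156°, forward 4.0 m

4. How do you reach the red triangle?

turn left 125°, forward 3.0 m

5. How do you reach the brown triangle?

turn right 73°, forward 3.6 m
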